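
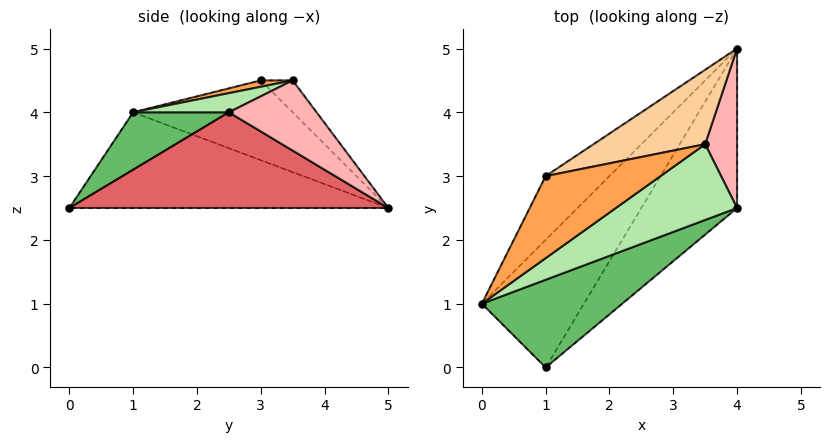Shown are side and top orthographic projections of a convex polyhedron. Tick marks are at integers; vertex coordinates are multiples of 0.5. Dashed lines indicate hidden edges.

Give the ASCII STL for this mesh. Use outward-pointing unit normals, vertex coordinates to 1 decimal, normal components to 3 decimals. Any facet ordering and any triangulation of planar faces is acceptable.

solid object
 facet normal -0.633 0.380 -0.675
  outer loop
   vertex 1.0 0.0 2.5
   vertex 0.0 1.0 4.0
   vertex 4.0 5.0 2.5
  endloop
 endfacet
 facet normal -0.685 0.480 -0.548
  outer loop
   vertex 1.0 3.0 4.5
   vertex 4.0 5.0 2.5
   vertex 0.0 1.0 4.0
  endloop
 endfacet
 facet normal 0.053 -0.267 0.962
  outer loop
   vertex 1.0 3.0 4.5
   vertex 0.0 1.0 4.0
   vertex 3.5 3.5 4.5
  endloop
 endfacet
 facet normal -0.162 0.808 0.566
  outer loop
   vertex 1.0 3.0 4.5
   vertex 3.5 3.5 4.5
   vertex 4.0 5.0 2.5
  endloop
 endfacet
 facet normal 0.266 -0.711 0.651
  outer loop
   vertex 4.0 2.5 4.0
   vertex 0.0 1.0 4.0
   vertex 1.0 0.0 2.5
  endloop
 endfacet
 facet normal 0.144 -0.384 0.912
  outer loop
   vertex 4.0 2.5 4.0
   vertex 3.5 3.5 4.5
   vertex 0.0 1.0 4.0
  endloop
 endfacet
 facet normal 0.651 -0.391 -0.651
  outer loop
   vertex 4.0 2.5 4.0
   vertex 1.0 0.0 2.5
   vertex 4.0 5.0 2.5
  endloop
 endfacet
 facet normal 0.884 0.241 0.402
  outer loop
   vertex 4.0 2.5 4.0
   vertex 4.0 5.0 2.5
   vertex 3.5 3.5 4.5
  endloop
 endfacet
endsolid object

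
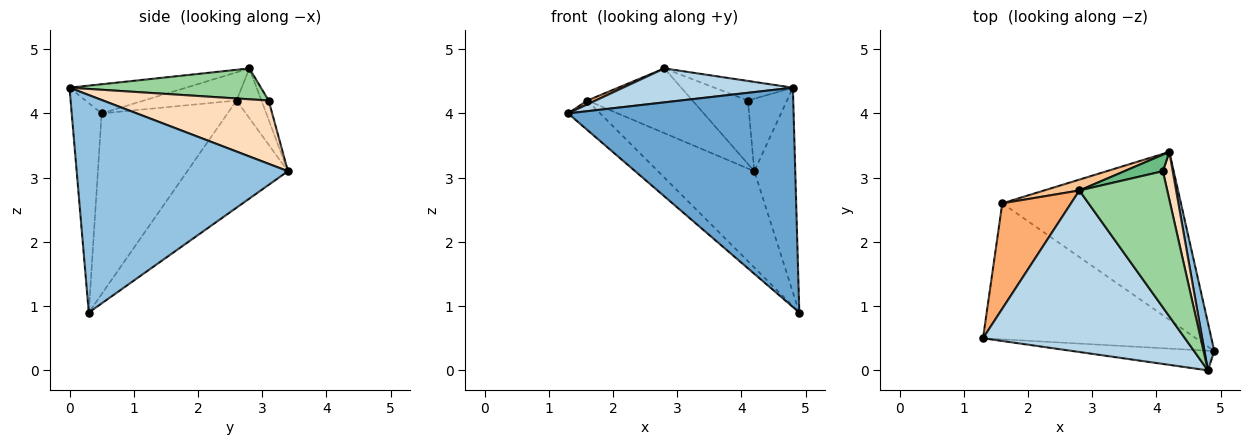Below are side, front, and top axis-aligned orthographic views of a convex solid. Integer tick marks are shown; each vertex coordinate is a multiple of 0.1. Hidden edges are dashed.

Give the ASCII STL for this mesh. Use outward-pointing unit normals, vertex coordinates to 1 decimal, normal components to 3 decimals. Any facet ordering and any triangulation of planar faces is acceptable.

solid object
 facet normal -0.131 -0.987 -0.088
  outer loop
   vertex 4.8 0.0 4.4
   vertex 1.3 0.5 4.0
   vertex 4.9 0.3 0.9
  endloop
 endfacet
 facet normal 0.981 0.190 0.044
  outer loop
   vertex 4.8 0.0 4.4
   vertex 4.9 0.3 0.9
   vertex 4.2 3.4 3.1
  endloop
 endfacet
 facet normal -0.140 -0.204 0.969
  outer loop
   vertex 2.8 2.8 4.7
   vertex 1.3 0.5 4.0
   vertex 4.8 0.0 4.4
  endloop
 endfacet
 facet normal -0.639 0.163 -0.752
  outer loop
   vertex 1.6 2.6 4.2
   vertex 4.9 0.3 0.9
   vertex 1.3 0.5 4.0
  endloop
 endfacet
 facet normal -0.461 0.442 -0.769
  outer loop
   vertex 1.6 2.6 4.2
   vertex 4.2 3.4 3.1
   vertex 4.9 0.3 0.9
  endloop
 endfacet
 facet normal -0.380 -0.034 0.925
  outer loop
   vertex 1.6 2.6 4.2
   vertex 1.3 0.5 4.0
   vertex 2.8 2.8 4.7
  endloop
 endfacet
 facet normal -0.227 0.960 0.161
  outer loop
   vertex 1.6 2.6 4.2
   vertex 2.8 2.8 4.7
   vertex 4.2 3.4 3.1
  endloop
 endfacet
 facet normal 0.962 0.227 0.149
  outer loop
   vertex 4.1 3.1 4.2
   vertex 4.8 0.0 4.4
   vertex 4.2 3.4 3.1
  endloop
 endfacet
 facet normal -0.125 0.960 0.250
  outer loop
   vertex 4.1 3.1 4.2
   vertex 4.2 3.4 3.1
   vertex 2.8 2.8 4.7
  endloop
 endfacet
 facet normal 0.329 0.134 0.935
  outer loop
   vertex 4.1 3.1 4.2
   vertex 2.8 2.8 4.7
   vertex 4.8 0.0 4.4
  endloop
 endfacet
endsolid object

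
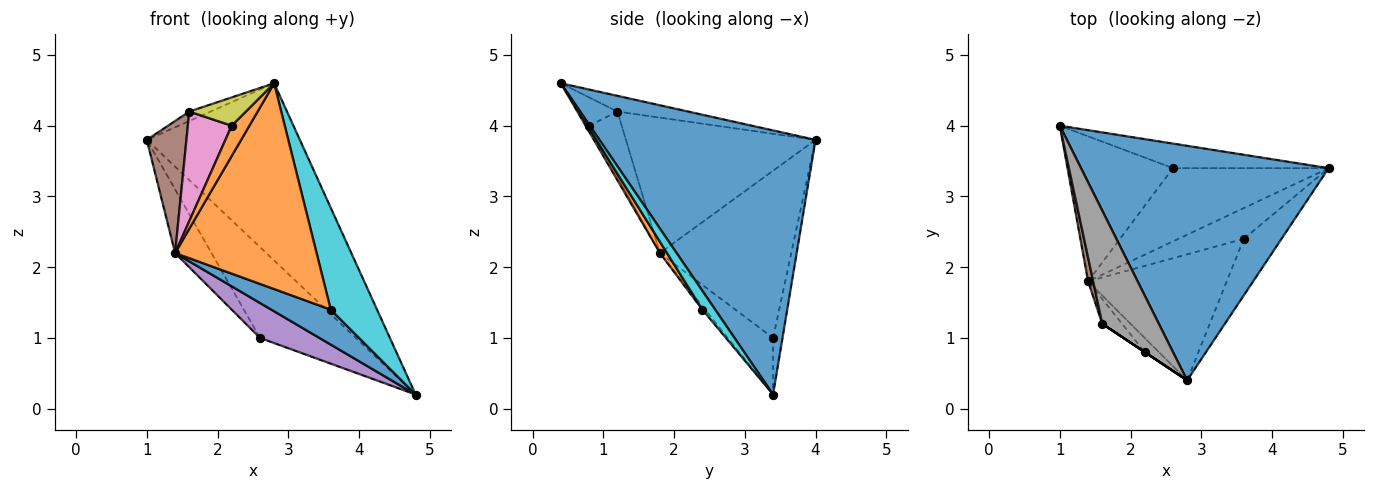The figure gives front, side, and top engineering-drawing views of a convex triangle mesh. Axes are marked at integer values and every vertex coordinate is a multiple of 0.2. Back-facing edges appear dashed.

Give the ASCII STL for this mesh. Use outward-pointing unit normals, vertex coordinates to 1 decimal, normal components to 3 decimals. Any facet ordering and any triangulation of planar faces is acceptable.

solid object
 facet normal 0.648 0.459 0.608
  outer loop
   vertex 2.8 0.4 4.6
   vertex 4.8 3.4 0.2
   vertex 1.0 4.0 3.8
  endloop
 endfacet
 facet normal -0.178 -0.892 -0.416
  outer loop
   vertex 1.4 1.8 2.2
   vertex 2.8 0.4 4.6
   vertex 2.2 0.8 4.0
  endloop
 endfacet
 facet normal -0.095 0.961 -0.260
  outer loop
   vertex 2.6 3.4 1.0
   vertex 1.0 4.0 3.8
   vertex 4.8 3.4 0.2
  endloop
 endfacet
 facet normal -0.824 0.228 -0.519
  outer loop
   vertex 2.6 3.4 1.0
   vertex 1.4 1.8 2.2
   vertex 1.0 4.0 3.8
  endloop
 endfacet
 facet normal -0.312 -0.409 -0.857
  outer loop
   vertex 2.6 3.4 1.0
   vertex 4.8 3.4 0.2
   vertex 1.4 1.8 2.2
  endloop
 endfacet
 facet normal -0.978 -0.204 0.037
  outer loop
   vertex 1.6 1.2 4.2
   vertex 1.0 4.0 3.8
   vertex 1.4 1.8 2.2
  endloop
 endfacet
 facet normal -0.586 -0.790 -0.178
  outer loop
   vertex 1.6 1.2 4.2
   vertex 1.4 1.8 2.2
   vertex 2.2 0.8 4.0
  endloop
 endfacet
 facet normal -0.267 0.080 0.960
  outer loop
   vertex 1.6 1.2 4.2
   vertex 2.8 0.4 4.6
   vertex 1.0 4.0 3.8
  endloop
 endfacet
 facet normal -0.555 -0.832 0.000
  outer loop
   vertex 1.6 1.2 4.2
   vertex 2.2 0.8 4.0
   vertex 2.8 0.4 4.6
  endloop
 endfacet
 facet normal 0.236 -0.849 -0.472
  outer loop
   vertex 3.6 2.4 1.4
   vertex 4.8 3.4 0.2
   vertex 2.8 0.4 4.6
  endloop
 endfacet
 facet normal -0.036 -0.750 -0.661
  outer loop
   vertex 3.6 2.4 1.4
   vertex 1.4 1.8 2.2
   vertex 4.8 3.4 0.2
  endloop
 endfacet
 facet normal 0.043 -0.852 -0.522
  outer loop
   vertex 3.6 2.4 1.4
   vertex 2.8 0.4 4.6
   vertex 1.4 1.8 2.2
  endloop
 endfacet
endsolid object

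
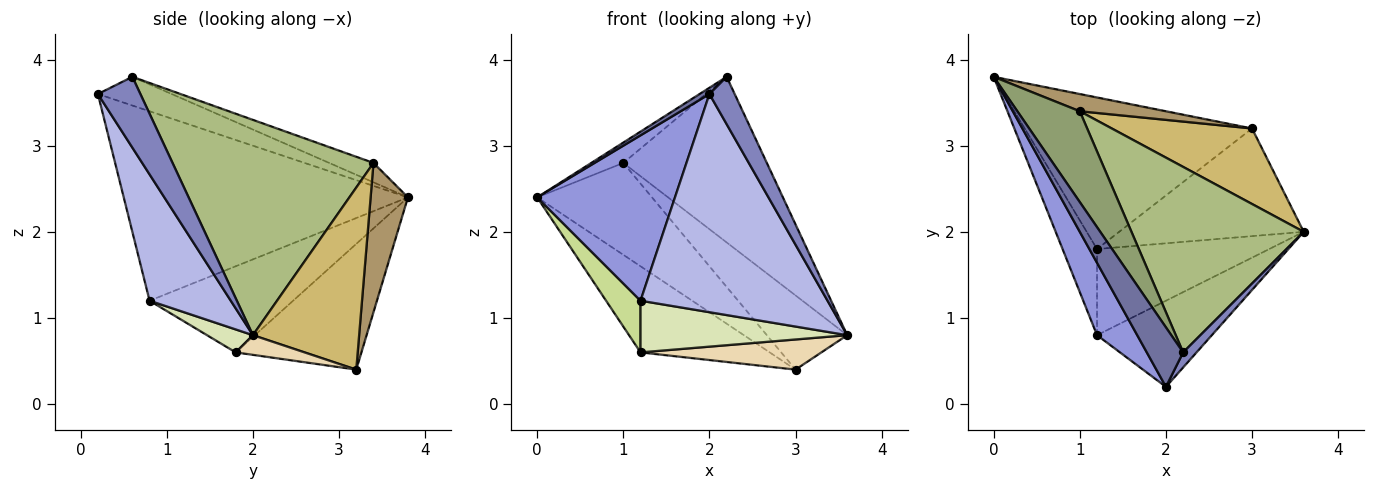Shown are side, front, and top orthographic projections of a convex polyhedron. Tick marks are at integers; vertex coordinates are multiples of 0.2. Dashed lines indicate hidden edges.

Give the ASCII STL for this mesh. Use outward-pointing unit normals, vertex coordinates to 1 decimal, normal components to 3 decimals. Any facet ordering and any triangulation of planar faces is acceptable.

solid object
 facet normal -0.618 -0.082 0.782
  outer loop
   vertex 2.2 0.6 3.8
   vertex 0.0 3.8 2.4
   vertex 2.0 0.2 3.6
  endloop
 endfacet
 facet normal 0.848 -0.504 0.161
  outer loop
   vertex 2.2 0.6 3.8
   vertex 2.0 0.2 3.6
   vertex 3.6 2.0 0.8
  endloop
 endfacet
 facet normal -0.884 -0.429 0.187
  outer loop
   vertex 1.2 0.8 1.2
   vertex 2.0 0.2 3.6
   vertex 0.0 3.8 2.4
  endloop
 endfacet
 facet normal 0.374 -0.862 -0.340
  outer loop
   vertex 1.2 0.8 1.2
   vertex 3.6 2.0 0.8
   vertex 2.0 0.2 3.6
  endloop
 endfacet
 facet normal -0.290 0.209 0.934
  outer loop
   vertex 1.0 3.4 2.8
   vertex 0.0 3.8 2.4
   vertex 2.2 0.6 3.8
  endloop
 endfacet
 facet normal 0.682 0.487 0.546
  outer loop
   vertex 1.0 3.4 2.8
   vertex 2.2 0.6 3.8
   vertex 3.6 2.0 0.8
  endloop
 endfacet
 facet normal -0.906 -0.217 -0.362
  outer loop
   vertex 1.2 1.8 0.6
   vertex 1.2 0.8 1.2
   vertex 0.0 3.8 2.4
  endloop
 endfacet
 facet normal 0.114 -0.511 -0.852
  outer loop
   vertex 1.2 1.8 0.6
   vertex 3.6 2.0 0.8
   vertex 1.2 0.8 1.2
  endloop
 endfacet
 facet normal 0.304 0.936 0.176
  outer loop
   vertex 3.0 3.2 0.4
   vertex 0.0 3.8 2.4
   vertex 1.0 3.4 2.8
  endloop
 endfacet
 facet normal 0.679 0.514 0.523
  outer loop
   vertex 3.0 3.2 0.4
   vertex 1.0 3.4 2.8
   vertex 3.6 2.0 0.8
  endloop
 endfacet
 facet normal -0.433 0.445 -0.784
  outer loop
   vertex 3.0 3.2 0.4
   vertex 1.2 1.8 0.6
   vertex 0.0 3.8 2.4
  endloop
 endfacet
 facet normal 0.102 -0.268 -0.958
  outer loop
   vertex 3.0 3.2 0.4
   vertex 3.6 2.0 0.8
   vertex 1.2 1.8 0.6
  endloop
 endfacet
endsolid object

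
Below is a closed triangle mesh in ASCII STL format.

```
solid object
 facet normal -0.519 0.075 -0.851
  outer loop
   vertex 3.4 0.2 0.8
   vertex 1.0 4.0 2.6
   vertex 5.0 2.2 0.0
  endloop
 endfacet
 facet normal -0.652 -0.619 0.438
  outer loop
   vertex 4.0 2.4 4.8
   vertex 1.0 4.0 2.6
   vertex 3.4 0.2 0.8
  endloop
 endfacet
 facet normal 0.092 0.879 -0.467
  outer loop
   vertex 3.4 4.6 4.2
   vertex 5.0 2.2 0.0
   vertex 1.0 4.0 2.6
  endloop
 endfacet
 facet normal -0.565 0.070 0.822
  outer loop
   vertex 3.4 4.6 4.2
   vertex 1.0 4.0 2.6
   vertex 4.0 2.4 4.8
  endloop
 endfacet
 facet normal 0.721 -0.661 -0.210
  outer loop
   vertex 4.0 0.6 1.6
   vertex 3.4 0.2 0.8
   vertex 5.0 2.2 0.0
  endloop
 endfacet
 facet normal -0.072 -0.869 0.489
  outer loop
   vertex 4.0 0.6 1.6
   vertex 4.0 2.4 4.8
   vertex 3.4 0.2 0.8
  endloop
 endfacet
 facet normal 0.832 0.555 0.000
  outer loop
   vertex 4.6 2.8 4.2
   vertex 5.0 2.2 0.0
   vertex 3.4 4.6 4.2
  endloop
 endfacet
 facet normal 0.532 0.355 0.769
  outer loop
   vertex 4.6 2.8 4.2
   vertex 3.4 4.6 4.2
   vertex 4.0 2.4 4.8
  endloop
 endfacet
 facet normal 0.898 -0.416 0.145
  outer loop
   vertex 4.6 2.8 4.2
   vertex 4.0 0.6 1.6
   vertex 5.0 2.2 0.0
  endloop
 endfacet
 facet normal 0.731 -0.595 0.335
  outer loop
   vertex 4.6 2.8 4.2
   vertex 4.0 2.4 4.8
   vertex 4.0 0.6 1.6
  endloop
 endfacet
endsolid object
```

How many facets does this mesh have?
10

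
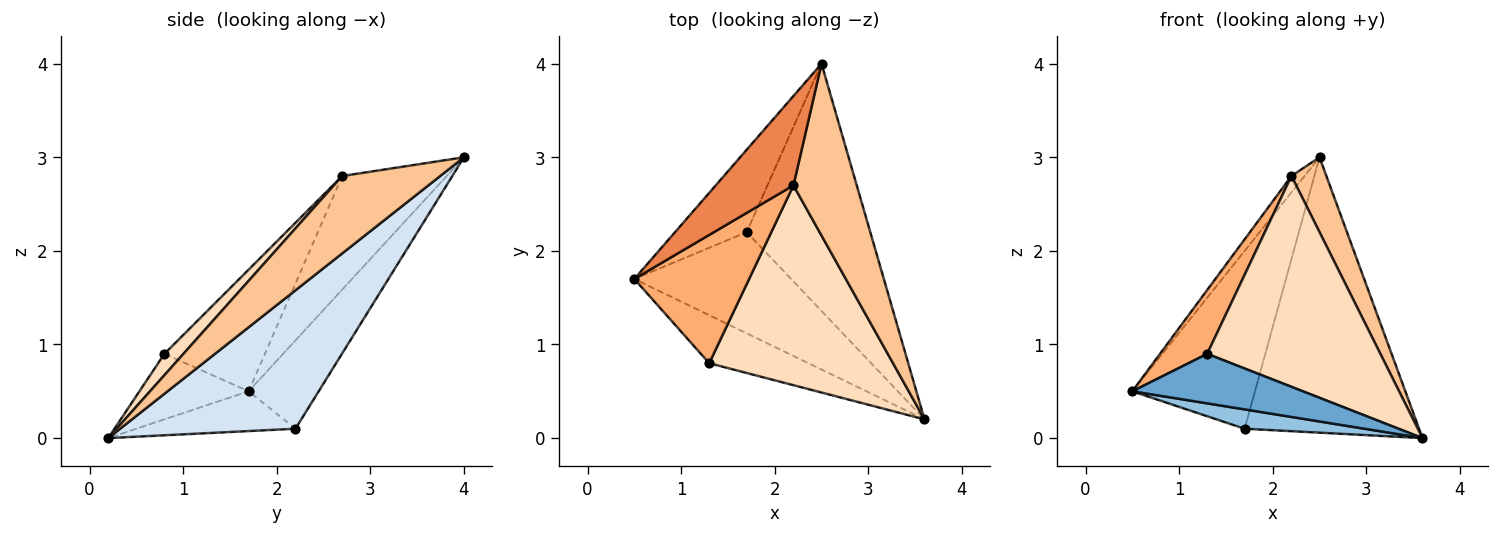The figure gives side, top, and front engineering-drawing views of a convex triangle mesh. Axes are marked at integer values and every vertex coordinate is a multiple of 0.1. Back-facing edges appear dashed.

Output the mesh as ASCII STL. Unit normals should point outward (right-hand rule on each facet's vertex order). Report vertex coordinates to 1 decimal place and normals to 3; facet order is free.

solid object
 facet normal -0.418 -0.652 -0.632
  outer loop
   vertex 1.3 0.8 0.9
   vertex 0.5 1.7 0.5
   vertex 3.6 0.2 0.0
  endloop
 endfacet
 facet normal -0.242 -0.182 -0.953
  outer loop
   vertex 1.7 2.2 0.1
   vertex 3.6 0.2 0.0
   vertex 0.5 1.7 0.5
  endloop
 endfacet
 facet normal -0.460 0.806 -0.373
  outer loop
   vertex 1.7 2.2 0.1
   vertex 0.5 1.7 0.5
   vertex 2.5 4.0 3.0
  endloop
 endfacet
 facet normal 0.599 0.596 -0.535
  outer loop
   vertex 1.7 2.2 0.1
   vertex 2.5 4.0 3.0
   vertex 3.6 0.2 0.0
  endloop
 endfacet
 facet normal -0.821 0.103 0.562
  outer loop
   vertex 2.2 2.7 2.8
   vertex 2.5 4.0 3.0
   vertex 0.5 1.7 0.5
  endloop
 endfacet
 facet normal -0.688 -0.323 0.649
  outer loop
   vertex 2.2 2.7 2.8
   vertex 0.5 1.7 0.5
   vertex 1.3 0.8 0.9
  endloop
 endfacet
 facet normal 0.746 -0.266 0.611
  outer loop
   vertex 2.2 2.7 2.8
   vertex 3.6 0.2 0.0
   vertex 2.5 4.0 3.0
  endloop
 endfacet
 facet normal 0.080 -0.723 0.686
  outer loop
   vertex 2.2 2.7 2.8
   vertex 1.3 0.8 0.9
   vertex 3.6 0.2 0.0
  endloop
 endfacet
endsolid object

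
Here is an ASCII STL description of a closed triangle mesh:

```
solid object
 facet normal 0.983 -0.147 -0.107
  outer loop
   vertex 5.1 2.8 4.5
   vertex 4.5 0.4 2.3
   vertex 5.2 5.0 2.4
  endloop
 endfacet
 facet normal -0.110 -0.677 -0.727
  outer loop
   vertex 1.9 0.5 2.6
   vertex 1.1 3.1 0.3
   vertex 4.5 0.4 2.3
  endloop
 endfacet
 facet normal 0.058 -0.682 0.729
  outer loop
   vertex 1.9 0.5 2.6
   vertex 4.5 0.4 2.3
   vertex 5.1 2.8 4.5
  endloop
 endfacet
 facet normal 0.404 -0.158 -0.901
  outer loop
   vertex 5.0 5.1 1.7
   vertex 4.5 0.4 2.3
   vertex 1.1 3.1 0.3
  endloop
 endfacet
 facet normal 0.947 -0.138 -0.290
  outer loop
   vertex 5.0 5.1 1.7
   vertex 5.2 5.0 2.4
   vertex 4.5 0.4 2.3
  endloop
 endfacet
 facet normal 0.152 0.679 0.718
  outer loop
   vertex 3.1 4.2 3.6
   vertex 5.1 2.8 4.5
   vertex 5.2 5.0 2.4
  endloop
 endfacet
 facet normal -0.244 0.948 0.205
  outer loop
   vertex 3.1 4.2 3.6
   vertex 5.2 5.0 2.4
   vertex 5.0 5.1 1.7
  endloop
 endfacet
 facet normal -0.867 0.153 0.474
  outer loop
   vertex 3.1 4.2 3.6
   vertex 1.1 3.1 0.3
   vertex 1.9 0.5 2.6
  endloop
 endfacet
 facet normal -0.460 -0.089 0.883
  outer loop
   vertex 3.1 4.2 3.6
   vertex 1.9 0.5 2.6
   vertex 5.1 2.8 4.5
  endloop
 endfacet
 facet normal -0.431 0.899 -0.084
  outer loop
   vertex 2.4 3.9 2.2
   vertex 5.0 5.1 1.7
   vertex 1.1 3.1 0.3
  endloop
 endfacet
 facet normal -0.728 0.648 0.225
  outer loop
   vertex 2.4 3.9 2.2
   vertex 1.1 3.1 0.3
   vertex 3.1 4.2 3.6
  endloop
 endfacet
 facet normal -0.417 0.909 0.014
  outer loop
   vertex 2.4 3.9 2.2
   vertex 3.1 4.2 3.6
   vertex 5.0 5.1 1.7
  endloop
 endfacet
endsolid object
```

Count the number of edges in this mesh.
18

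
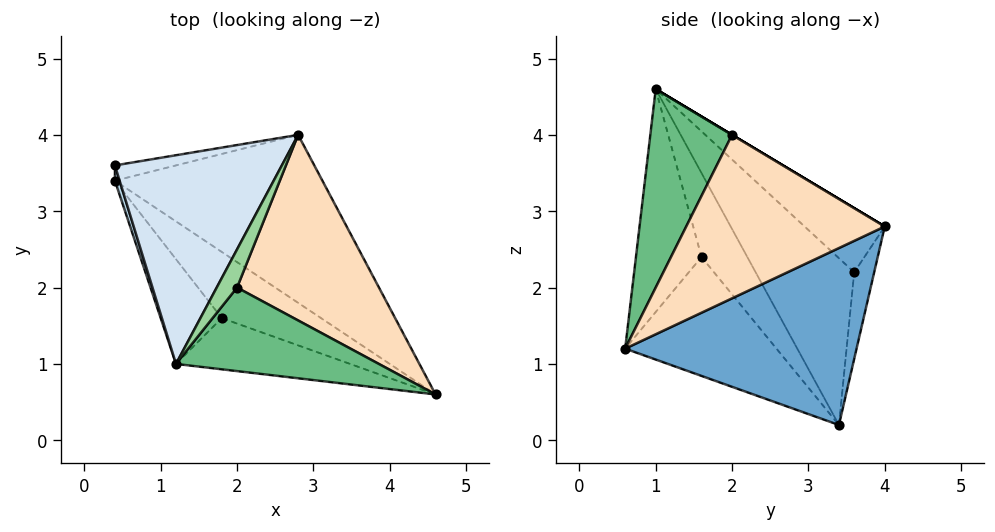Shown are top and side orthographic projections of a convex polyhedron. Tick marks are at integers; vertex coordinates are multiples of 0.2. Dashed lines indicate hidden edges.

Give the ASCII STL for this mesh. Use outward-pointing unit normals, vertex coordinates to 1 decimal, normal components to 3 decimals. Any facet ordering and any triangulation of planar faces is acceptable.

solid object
 facet normal 0.531 0.574 -0.623
  outer loop
   vertex 2.8 4.0 2.8
   vertex 4.6 0.6 1.2
   vertex 0.4 3.4 0.2
  endloop
 endfacet
 facet normal -0.140 0.985 -0.099
  outer loop
   vertex 0.4 3.6 2.2
   vertex 2.8 4.0 2.8
   vertex 0.4 3.4 0.2
  endloop
 endfacet
 facet normal -0.962 -0.271 0.027
  outer loop
   vertex 0.4 3.6 2.2
   vertex 0.4 3.4 0.2
   vertex 1.2 1.0 4.6
  endloop
 endfacet
 facet normal -0.287 0.601 0.746
  outer loop
   vertex 0.4 3.6 2.2
   vertex 1.2 1.0 4.6
   vertex 2.8 4.0 2.8
  endloop
 endfacet
 facet normal -0.450 -0.810 -0.376
  outer loop
   vertex 1.8 1.6 2.4
   vertex 0.4 3.4 0.2
   vertex 4.6 0.6 1.2
  endloop
 endfacet
 facet normal -0.482 -0.803 -0.350
  outer loop
   vertex 1.8 1.6 2.4
   vertex 1.2 1.0 4.6
   vertex 0.4 3.4 0.2
  endloop
 endfacet
 facet normal -0.444 -0.827 -0.346
  outer loop
   vertex 1.8 1.6 2.4
   vertex 4.6 0.6 1.2
   vertex 1.2 1.0 4.6
  endloop
 endfacet
 facet normal 0.752 0.091 0.653
  outer loop
   vertex 2.0 2.0 4.0
   vertex 4.6 0.6 1.2
   vertex 2.8 4.0 2.8
  endloop
 endfacet
 facet normal 0.693 -0.130 0.709
  outer loop
   vertex 2.0 2.0 4.0
   vertex 1.2 1.0 4.6
   vertex 4.6 0.6 1.2
  endloop
 endfacet
 facet normal 0.000 0.514 0.857
  outer loop
   vertex 2.0 2.0 4.0
   vertex 2.8 4.0 2.8
   vertex 1.2 1.0 4.6
  endloop
 endfacet
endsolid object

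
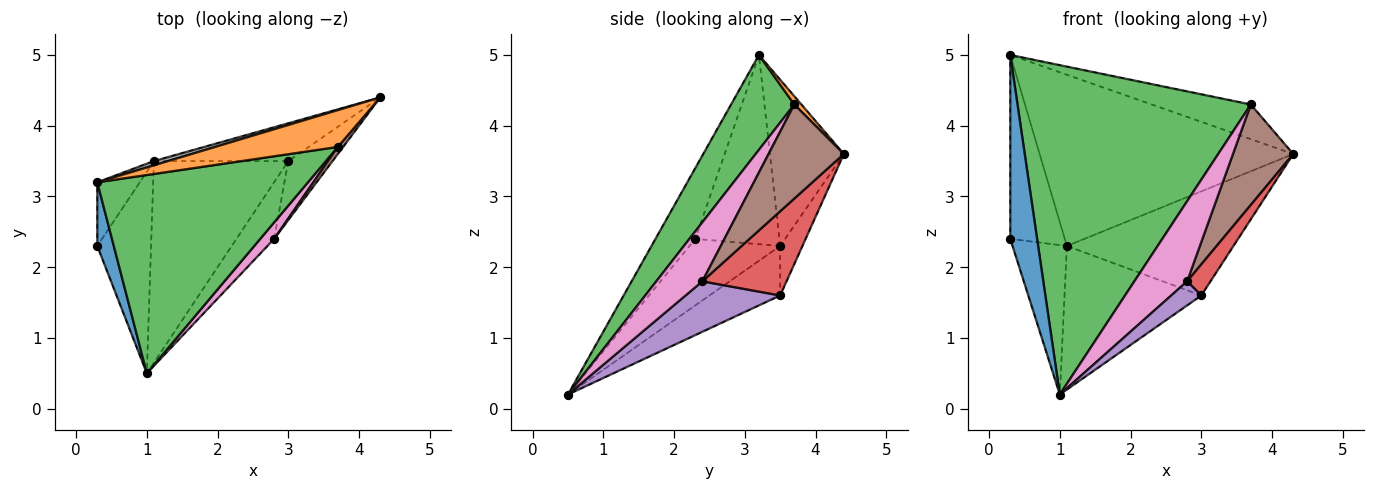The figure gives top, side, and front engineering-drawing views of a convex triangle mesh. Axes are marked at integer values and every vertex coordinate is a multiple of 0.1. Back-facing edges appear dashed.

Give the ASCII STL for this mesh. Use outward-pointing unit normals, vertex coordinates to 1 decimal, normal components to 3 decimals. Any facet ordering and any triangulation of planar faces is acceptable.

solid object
 facet normal -0.814 -0.549 0.190
  outer loop
   vertex 0.3 3.2 5.0
   vertex 0.3 2.3 2.4
   vertex 1.0 0.5 0.2
  endloop
 endfacet
 facet normal 0.049 0.685 0.727
  outer loop
   vertex 3.7 3.7 4.3
   vertex 4.3 4.4 3.6
   vertex 0.3 3.2 5.0
  endloop
 endfacet
 facet normal 0.226 -0.835 0.502
  outer loop
   vertex 3.7 3.7 4.3
   vertex 0.3 3.2 5.0
   vertex 1.0 0.5 0.2
  endloop
 endfacet
 facet normal 0.860 -0.238 -0.452
  outer loop
   vertex 2.8 2.4 1.8
   vertex 3.0 3.5 1.6
   vertex 4.3 4.4 3.6
  endloop
 endfacet
 facet normal 0.776 -0.247 -0.580
  outer loop
   vertex 2.8 2.4 1.8
   vertex 1.0 0.5 0.2
   vertex 3.0 3.5 1.6
  endloop
 endfacet
 facet normal 0.780 -0.624 0.044
  outer loop
   vertex 2.8 2.4 1.8
   vertex 4.3 4.4 3.6
   vertex 3.7 3.7 4.3
  endloop
 endfacet
 facet normal 0.650 -0.745 0.153
  outer loop
   vertex 2.8 2.4 1.8
   vertex 3.7 3.7 4.3
   vertex 1.0 0.5 0.2
  endloop
 endfacet
 facet normal -0.280 0.960 0.024
  outer loop
   vertex 1.1 3.5 2.3
   vertex 0.3 3.2 5.0
   vertex 4.3 4.4 3.6
  endloop
 endfacet
 facet normal -0.125 0.933 -0.339
  outer loop
   vertex 1.1 3.5 2.3
   vertex 4.3 4.4 3.6
   vertex 3.0 3.5 1.6
  endloop
 endfacet
 facet normal -0.825 0.534 -0.185
  outer loop
   vertex 1.1 3.5 2.3
   vertex 0.3 2.3 2.4
   vertex 0.3 3.2 5.0
  endloop
 endfacet
 facet normal -0.705 0.422 -0.570
  outer loop
   vertex 1.1 3.5 2.3
   vertex 1.0 0.5 0.2
   vertex 0.3 2.3 2.4
  endloop
 endfacet
 facet normal -0.287 0.556 -0.780
  outer loop
   vertex 1.1 3.5 2.3
   vertex 3.0 3.5 1.6
   vertex 1.0 0.5 0.2
  endloop
 endfacet
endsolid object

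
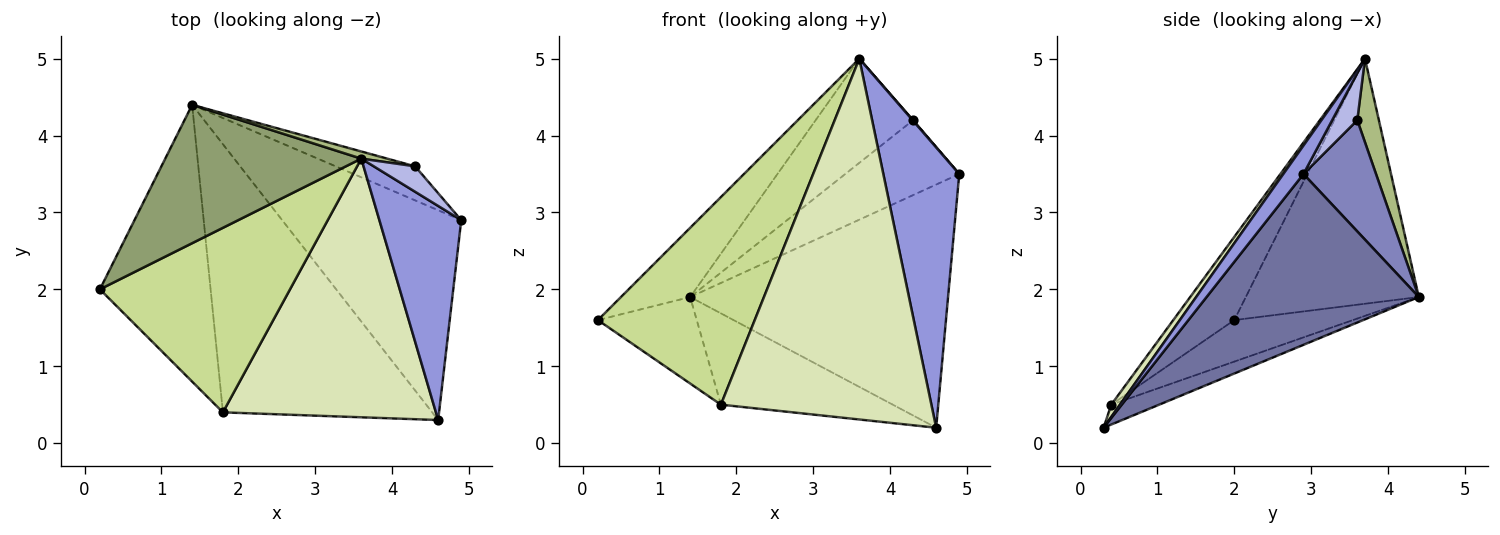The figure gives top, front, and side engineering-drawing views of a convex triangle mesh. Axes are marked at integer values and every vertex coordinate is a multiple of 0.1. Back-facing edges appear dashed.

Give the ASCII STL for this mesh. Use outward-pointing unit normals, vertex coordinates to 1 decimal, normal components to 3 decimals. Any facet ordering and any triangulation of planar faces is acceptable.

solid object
 facet normal 0.529 0.643 -0.554
  outer loop
   vertex 1.4 4.4 1.9
   vertex 4.9 2.9 3.5
   vertex 4.6 0.3 0.2
  endloop
 endfacet
 facet normal 0.501 0.788 -0.358
  outer loop
   vertex 4.3 3.6 4.2
   vertex 4.9 2.9 3.5
   vertex 1.4 4.4 1.9
  endloop
 endfacet
 facet normal 0.207 -0.778 0.594
  outer loop
   vertex 3.6 3.7 5.0
   vertex 4.6 0.3 0.2
   vertex 4.9 2.9 3.5
  endloop
 endfacet
 facet normal 0.752 -0.015 0.660
  outer loop
   vertex 3.6 3.7 5.0
   vertex 4.9 2.9 3.5
   vertex 4.3 3.6 4.2
  endloop
 endfacet
 facet normal -0.745 0.298 0.596
  outer loop
   vertex 3.6 3.7 5.0
   vertex 1.4 4.4 1.9
   vertex 0.2 2.0 1.6
  endloop
 endfacet
 facet normal 0.216 0.974 0.067
  outer loop
   vertex 3.6 3.7 5.0
   vertex 4.3 3.6 4.2
   vertex 1.4 4.4 1.9
  endloop
 endfacet
 facet normal -0.279 -0.718 0.638
  outer loop
   vertex 1.8 0.4 0.5
   vertex 3.6 3.7 5.0
   vertex 0.2 2.0 1.6
  endloop
 endfacet
 facet normal 0.033 -0.812 0.582
  outer loop
   vertex 1.8 0.4 0.5
   vertex 4.6 0.3 0.2
   vertex 3.6 3.7 5.0
  endloop
 endfacet
 facet normal -0.337 0.281 -0.899
  outer loop
   vertex 1.8 0.4 0.5
   vertex 0.2 2.0 1.6
   vertex 1.4 4.4 1.9
  endloop
 endfacet
 facet normal -0.090 0.321 -0.943
  outer loop
   vertex 1.8 0.4 0.5
   vertex 1.4 4.4 1.9
   vertex 4.6 0.3 0.2
  endloop
 endfacet
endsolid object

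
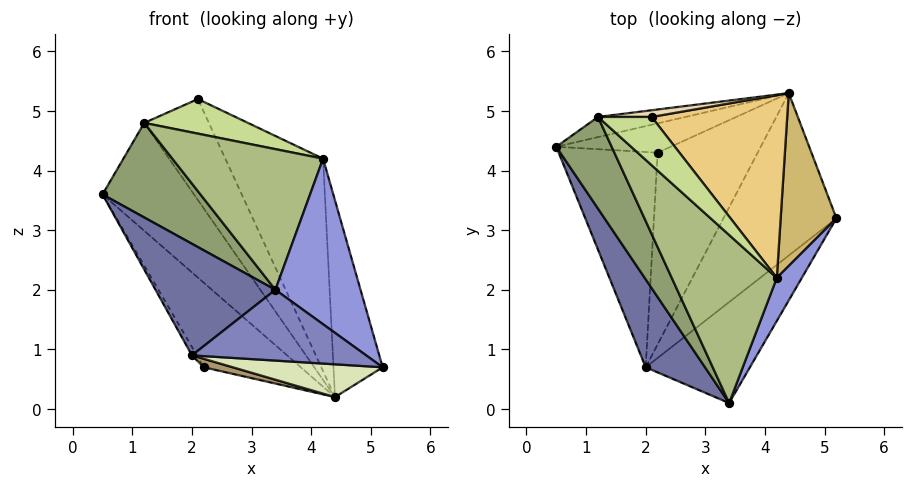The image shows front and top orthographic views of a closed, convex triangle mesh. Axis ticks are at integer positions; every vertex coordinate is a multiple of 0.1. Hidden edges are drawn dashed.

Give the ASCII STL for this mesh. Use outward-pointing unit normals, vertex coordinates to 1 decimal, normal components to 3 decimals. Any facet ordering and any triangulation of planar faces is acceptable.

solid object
 facet normal -0.635 -0.606 0.478
  outer loop
   vertex 2.0 0.7 0.9
   vertex 3.4 0.1 2.0
   vertex 0.5 4.4 3.6
  endloop
 endfacet
 facet normal 0.369 -0.534 -0.761
  outer loop
   vertex 2.0 0.7 0.9
   vertex 5.2 3.2 0.7
   vertex 3.4 0.1 2.0
  endloop
 endfacet
 facet normal 0.880 -0.460 0.120
  outer loop
   vertex 4.2 2.2 4.2
   vertex 3.4 0.1 2.0
   vertex 5.2 3.2 0.7
  endloop
 endfacet
 facet normal -0.862 0.020 -0.506
  outer loop
   vertex 2.2 4.3 0.7
   vertex 2.0 0.7 0.9
   vertex 0.5 4.4 3.6
  endloop
 endfacet
 facet normal -0.563 -0.594 0.575
  outer loop
   vertex 1.2 4.9 4.8
   vertex 0.5 4.4 3.6
   vertex 3.4 0.1 2.0
  endloop
 endfacet
 facet normal -0.391 -0.591 0.706
  outer loop
   vertex 1.2 4.9 4.8
   vertex 3.4 0.1 2.0
   vertex 4.2 2.2 4.2
  endloop
 endfacet
 facet normal -0.340 -0.548 0.765
  outer loop
   vertex 1.2 4.9 4.8
   vertex 4.2 2.2 4.2
   vertex 2.1 4.9 5.2
  endloop
 endfacet
 facet normal 0.093 -0.197 -0.976
  outer loop
   vertex 4.4 5.3 0.2
   vertex 5.2 3.2 0.7
   vertex 2.0 0.7 0.9
  endloop
 endfacet
 facet normal -0.203 -0.043 -0.978
  outer loop
   vertex 4.4 5.3 0.2
   vertex 2.0 0.7 0.9
   vertex 2.2 4.3 0.7
  endloop
 endfacet
 facet normal 0.842 0.406 0.356
  outer loop
   vertex 4.4 5.3 0.2
   vertex 4.2 2.2 4.2
   vertex 5.2 3.2 0.7
  endloop
 endfacet
 facet normal 0.789 0.466 0.400
  outer loop
   vertex 4.4 5.3 0.2
   vertex 2.1 4.9 5.2
   vertex 4.2 2.2 4.2
  endloop
 endfacet
 facet normal -0.029 0.997 0.066
  outer loop
   vertex 4.4 5.3 0.2
   vertex 1.2 4.9 4.8
   vertex 2.1 4.9 5.2
  endloop
 endfacet
 facet normal -0.450 0.844 -0.293
  outer loop
   vertex 4.4 5.3 0.2
   vertex 2.2 4.3 0.7
   vertex 0.5 4.4 3.6
  endloop
 endfacet
 facet normal -0.361 0.917 -0.171
  outer loop
   vertex 4.4 5.3 0.2
   vertex 0.5 4.4 3.6
   vertex 1.2 4.9 4.8
  endloop
 endfacet
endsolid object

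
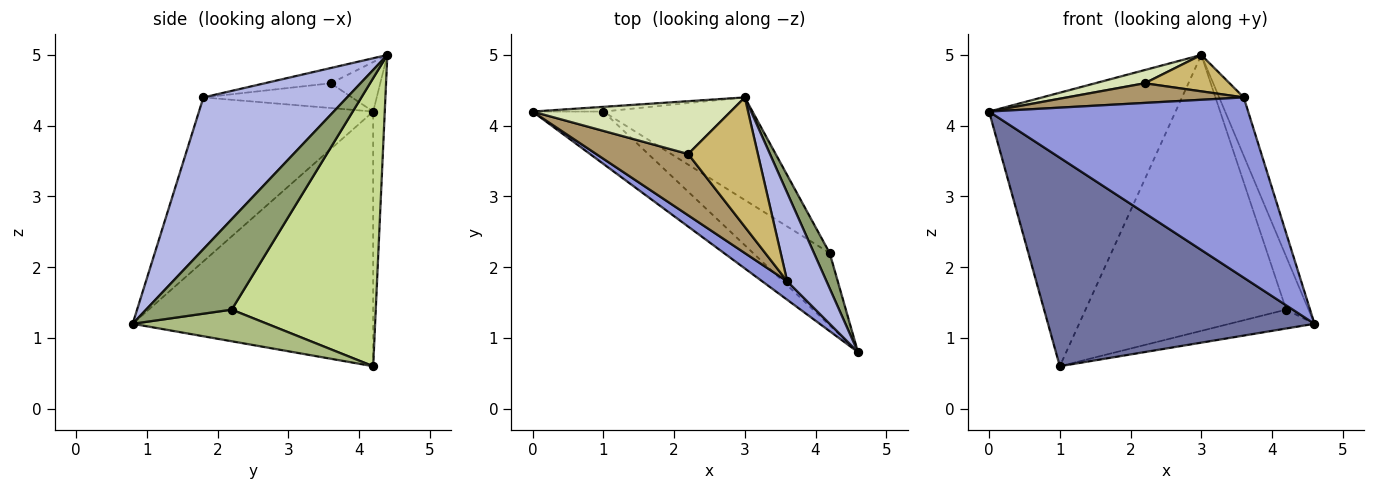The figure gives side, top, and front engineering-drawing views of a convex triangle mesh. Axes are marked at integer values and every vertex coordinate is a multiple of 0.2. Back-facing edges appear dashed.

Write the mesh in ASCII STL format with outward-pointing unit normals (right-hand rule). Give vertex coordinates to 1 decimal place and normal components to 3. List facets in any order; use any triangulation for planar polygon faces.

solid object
 facet normal -0.659 -0.730 -0.183
  outer loop
   vertex 1.0 4.2 0.6
   vertex 4.6 0.8 1.2
   vertex 0.0 4.2 4.2
  endloop
 endfacet
 facet normal -0.062 0.998 -0.017
  outer loop
   vertex 1.0 4.2 0.6
   vertex 0.0 4.2 4.2
   vertex 3.0 4.4 5.0
  endloop
 endfacet
 facet normal -0.556 -0.827 0.085
  outer loop
   vertex 3.6 1.8 4.4
   vertex 0.0 4.2 4.2
   vertex 4.6 0.8 1.2
  endloop
 endfacet
 facet normal 0.955 0.163 0.247
  outer loop
   vertex 3.6 1.8 4.4
   vertex 4.6 0.8 1.2
   vertex 3.0 4.4 5.0
  endloop
 endfacet
 facet normal 0.954 0.249 0.166
  outer loop
   vertex 4.2 2.2 1.4
   vertex 3.0 4.4 5.0
   vertex 4.6 0.8 1.2
  endloop
 endfacet
 facet normal 0.371 0.234 -0.899
  outer loop
   vertex 4.2 2.2 1.4
   vertex 4.6 0.8 1.2
   vertex 1.0 4.2 0.6
  endloop
 endfacet
 facet normal 0.558 0.778 -0.289
  outer loop
   vertex 4.2 2.2 1.4
   vertex 1.0 4.2 0.6
   vertex 3.0 4.4 5.0
  endloop
 endfacet
 facet normal -0.236 -0.236 0.943
  outer loop
   vertex 2.2 3.6 4.6
   vertex 3.0 4.4 5.0
   vertex 0.0 4.2 4.2
  endloop
 endfacet
 facet normal -0.248 -0.296 0.922
  outer loop
   vertex 2.2 3.6 4.6
   vertex 0.0 4.2 4.2
   vertex 3.6 1.8 4.4
  endloop
 endfacet
 facet normal -0.206 -0.265 0.942
  outer loop
   vertex 2.2 3.6 4.6
   vertex 3.6 1.8 4.4
   vertex 3.0 4.4 5.0
  endloop
 endfacet
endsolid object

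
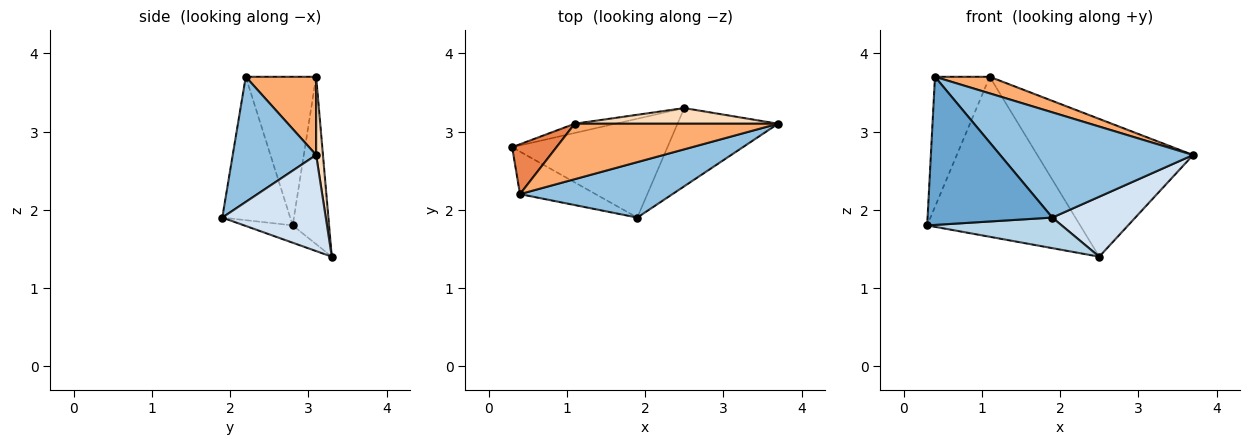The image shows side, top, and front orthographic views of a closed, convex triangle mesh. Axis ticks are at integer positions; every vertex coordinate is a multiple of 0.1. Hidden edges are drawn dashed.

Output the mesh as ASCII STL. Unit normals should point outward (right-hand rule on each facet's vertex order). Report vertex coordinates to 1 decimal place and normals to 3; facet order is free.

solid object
 facet normal -0.464 -0.852 -0.245
  outer loop
   vertex 0.4 2.2 3.7
   vertex 0.3 2.8 1.8
   vertex 1.9 1.9 1.9
  endloop
 endfacet
 facet normal 0.357 -0.826 0.435
  outer loop
   vertex 0.4 2.2 3.7
   vertex 1.9 1.9 1.9
   vertex 3.7 3.1 2.7
  endloop
 endfacet
 facet normal -0.106 -0.294 -0.950
  outer loop
   vertex 2.5 3.3 1.4
   vertex 1.9 1.9 1.9
   vertex 0.3 2.8 1.8
  endloop
 endfacet
 facet normal 0.604 -0.485 -0.632
  outer loop
   vertex 2.5 3.3 1.4
   vertex 3.7 3.1 2.7
   vertex 1.9 1.9 1.9
  endloop
 endfacet
 facet normal -0.768 0.598 0.229
  outer loop
   vertex 1.1 3.1 3.7
   vertex 0.3 2.8 1.8
   vertex 0.4 2.2 3.7
  endloop
 endfacet
 facet normal 0.346 -0.269 0.899
  outer loop
   vertex 1.1 3.1 3.7
   vertex 0.4 2.2 3.7
   vertex 3.7 3.1 2.7
  endloop
 endfacet
 facet normal -0.231 0.971 -0.056
  outer loop
   vertex 1.1 3.1 3.7
   vertex 2.5 3.3 1.4
   vertex 0.3 2.8 1.8
  endloop
 endfacet
 facet normal 0.043 0.993 0.113
  outer loop
   vertex 1.1 3.1 3.7
   vertex 3.7 3.1 2.7
   vertex 2.5 3.3 1.4
  endloop
 endfacet
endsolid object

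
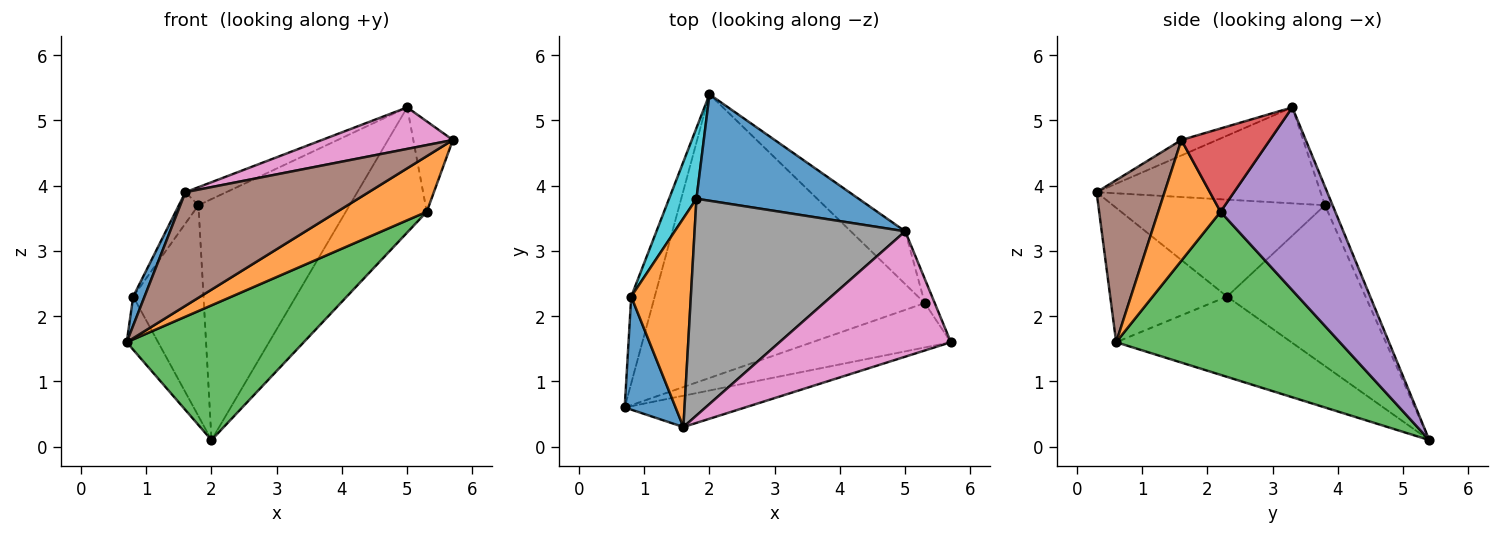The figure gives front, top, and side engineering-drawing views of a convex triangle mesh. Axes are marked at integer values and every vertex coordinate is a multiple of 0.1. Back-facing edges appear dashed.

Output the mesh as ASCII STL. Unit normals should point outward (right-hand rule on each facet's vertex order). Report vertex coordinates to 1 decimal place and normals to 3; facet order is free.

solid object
 facet normal -0.046 0.914 0.404
  outer loop
   vertex 1.8 3.8 3.7
   vertex 5.0 3.3 5.2
   vertex 2.0 5.4 0.1
  endloop
 endfacet
 facet normal 0.477 -0.687 -0.548
  outer loop
   vertex 5.3 2.2 3.6
   vertex 5.7 1.6 4.7
   vertex 0.7 0.6 1.6
  endloop
 endfacet
 facet normal 0.476 -0.377 -0.794
  outer loop
   vertex 5.3 2.2 3.6
   vertex 0.7 0.6 1.6
   vertex 2.0 5.4 0.1
  endloop
 endfacet
 facet normal 0.908 0.406 -0.109
  outer loop
   vertex 5.3 2.2 3.6
   vertex 5.0 3.3 5.2
   vertex 5.7 1.6 4.7
  endloop
 endfacet
 facet normal 0.794 0.560 -0.236
  outer loop
   vertex 5.3 2.2 3.6
   vertex 2.0 5.4 0.1
   vertex 5.0 3.3 5.2
  endloop
 endfacet
 facet normal 0.337 -0.908 -0.250
  outer loop
   vertex 1.6 0.3 3.9
   vertex 0.7 0.6 1.6
   vertex 5.7 1.6 4.7
  endloop
 endfacet
 facet normal -0.085 -0.313 0.946
  outer loop
   vertex 1.6 0.3 3.9
   vertex 5.7 1.6 4.7
   vertex 5.0 3.3 5.2
  endloop
 endfacet
 facet normal -0.414 0.075 0.907
  outer loop
   vertex 1.6 0.3 3.9
   vertex 5.0 3.3 5.2
   vertex 1.8 3.8 3.7
  endloop
 endfacet
 facet normal -0.946 0.170 -0.277
  outer loop
   vertex 0.8 2.3 2.3
   vertex 2.0 5.4 0.1
   vertex 0.7 0.6 1.6
  endloop
 endfacet
 facet normal -0.882 0.448 0.150
  outer loop
   vertex 0.8 2.3 2.3
   vertex 1.8 3.8 3.7
   vertex 2.0 5.4 0.1
  endloop
 endfacet
 facet normal -0.931 -0.090 0.353
  outer loop
   vertex 0.8 2.3 2.3
   vertex 0.7 0.6 1.6
   vertex 1.6 0.3 3.9
  endloop
 endfacet
 facet normal -0.849 0.078 0.522
  outer loop
   vertex 0.8 2.3 2.3
   vertex 1.6 0.3 3.9
   vertex 1.8 3.8 3.7
  endloop
 endfacet
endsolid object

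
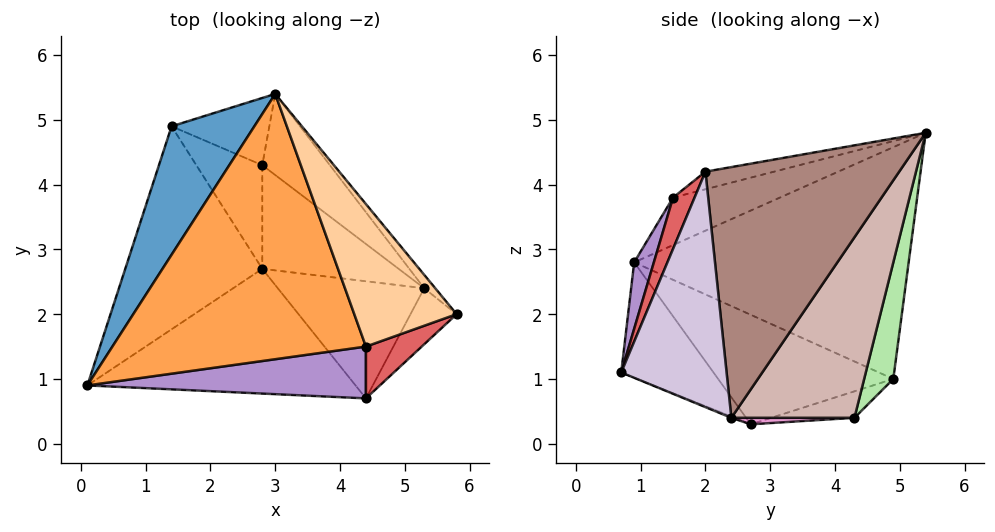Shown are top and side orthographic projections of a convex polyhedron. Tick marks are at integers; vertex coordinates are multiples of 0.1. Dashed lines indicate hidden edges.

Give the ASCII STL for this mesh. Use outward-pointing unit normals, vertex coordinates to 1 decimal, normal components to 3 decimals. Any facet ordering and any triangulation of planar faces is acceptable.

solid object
 facet normal -0.856 0.416 0.306
  outer loop
   vertex 1.4 4.9 1.0
   vertex 0.1 0.9 2.8
   vertex 3.0 5.4 4.8
  endloop
 endfacet
 facet normal -0.617 -0.147 -0.773
  outer loop
   vertex 1.4 4.9 1.0
   vertex 2.8 2.7 0.3
   vertex 0.1 0.9 2.8
  endloop
 endfacet
 facet normal -0.176 -0.303 0.937
  outer loop
   vertex 4.4 1.5 3.8
   vertex 3.0 5.4 4.8
   vertex 0.1 0.9 2.8
  endloop
 endfacet
 facet normal -0.162 -0.299 0.940
  outer loop
   vertex 4.4 1.5 3.8
   vertex 5.8 2.0 4.2
   vertex 3.0 5.4 4.8
  endloop
 endfacet
 facet normal -0.372 0.058 -0.926
  outer loop
   vertex 2.8 4.3 0.4
   vertex 2.8 2.7 0.3
   vertex 1.4 4.9 1.0
  endloop
 endfacet
 facet normal 0.292 0.925 -0.244
  outer loop
   vertex 2.8 4.3 0.4
   vertex 1.4 4.9 1.0
   vertex 3.0 5.4 4.8
  endloop
 endfacet
 facet normal 0.253 -0.928 0.275
  outer loop
   vertex 4.4 0.7 1.1
   vertex 5.8 2.0 4.2
   vertex 4.4 1.5 3.8
  endloop
 endfacet
 facet normal -0.326 -0.564 -0.758
  outer loop
   vertex 4.4 0.7 1.1
   vertex 0.1 0.9 2.8
   vertex 2.8 2.7 0.3
  endloop
 endfacet
 facet normal 0.068 -0.957 0.283
  outer loop
   vertex 4.4 0.7 1.1
   vertex 4.4 1.5 3.8
   vertex 0.1 0.9 2.8
  endloop
 endfacet
 facet normal 0.842 -0.514 -0.165
  outer loop
   vertex 5.3 2.4 0.4
   vertex 5.8 2.0 4.2
   vertex 4.4 0.7 1.1
  endloop
 endfacet
 facet normal 0.769 0.639 -0.034
  outer loop
   vertex 5.3 2.4 0.4
   vertex 3.0 5.4 4.8
   vertex 5.8 2.0 4.2
  endloop
 endfacet
 facet normal 0.590 0.776 -0.221
  outer loop
   vertex 5.3 2.4 0.4
   vertex 2.8 4.3 0.4
   vertex 3.0 5.4 4.8
  endloop
 endfacet
 facet normal 0.047 0.062 -0.997
  outer loop
   vertex 5.3 2.4 0.4
   vertex 2.8 2.7 0.3
   vertex 2.8 4.3 0.4
  endloop
 endfacet
 facet normal -0.008 -0.377 -0.926
  outer loop
   vertex 5.3 2.4 0.4
   vertex 4.4 0.7 1.1
   vertex 2.8 2.7 0.3
  endloop
 endfacet
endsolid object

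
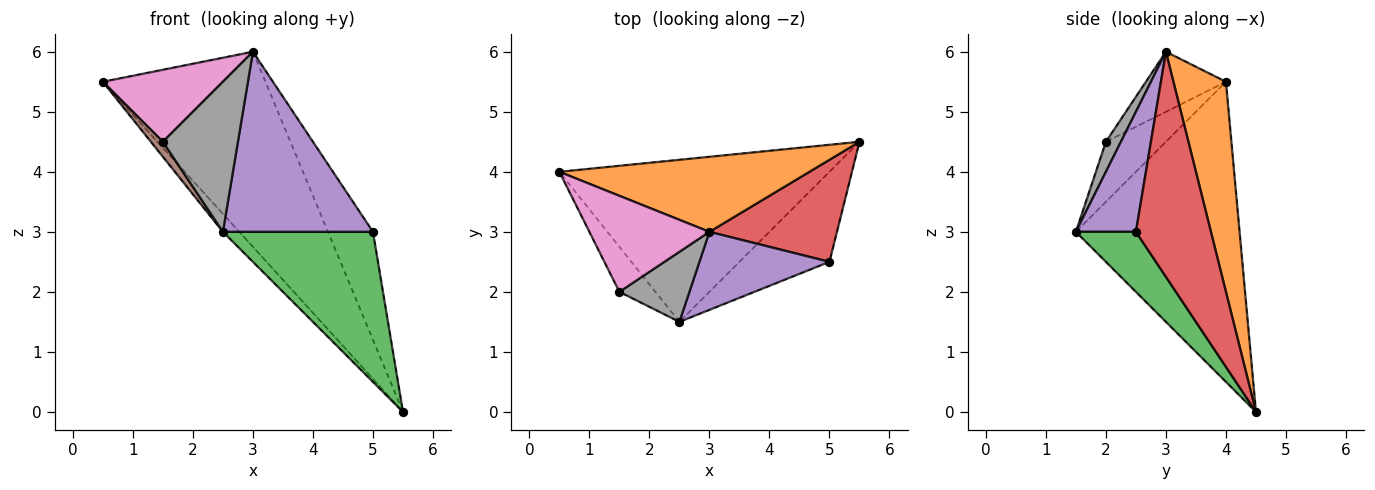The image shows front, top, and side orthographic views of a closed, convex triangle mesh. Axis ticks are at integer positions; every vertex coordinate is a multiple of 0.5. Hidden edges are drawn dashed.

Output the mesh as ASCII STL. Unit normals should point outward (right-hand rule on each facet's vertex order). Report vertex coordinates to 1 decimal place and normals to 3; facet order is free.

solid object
 facet normal -0.741 0.074 -0.667
  outer loop
   vertex 2.5 1.5 3.0
   vertex 0.5 4.0 5.5
   vertex 5.5 4.5 0.0
  endloop
 endfacet
 facet normal 0.289 0.894 0.344
  outer loop
   vertex 3.0 3.0 6.0
   vertex 5.5 4.5 0.0
   vertex 0.5 4.0 5.5
  endloop
 endfacet
 facet normal 0.324 -0.811 -0.487
  outer loop
   vertex 5.0 2.5 3.0
   vertex 2.5 1.5 3.0
   vertex 5.5 4.5 0.0
  endloop
 endfacet
 facet normal 0.771 0.463 0.437
  outer loop
   vertex 5.0 2.5 3.0
   vertex 5.5 4.5 0.0
   vertex 3.0 3.0 6.0
  endloop
 endfacet
 facet normal 0.345 -0.861 0.373
  outer loop
   vertex 5.0 2.5 3.0
   vertex 3.0 3.0 6.0
   vertex 2.5 1.5 3.0
  endloop
 endfacet
 facet normal -0.845 -0.169 -0.507
  outer loop
   vertex 1.5 2.0 4.5
   vertex 0.5 4.0 5.5
   vertex 2.5 1.5 3.0
  endloop
 endfacet
 facet normal -0.371 -0.557 0.743
  outer loop
   vertex 1.5 2.0 4.5
   vertex 3.0 3.0 6.0
   vertex 0.5 4.0 5.5
  endloop
 endfacet
 facet normal 0.178 -0.892 0.416
  outer loop
   vertex 1.5 2.0 4.5
   vertex 2.5 1.5 3.0
   vertex 3.0 3.0 6.0
  endloop
 endfacet
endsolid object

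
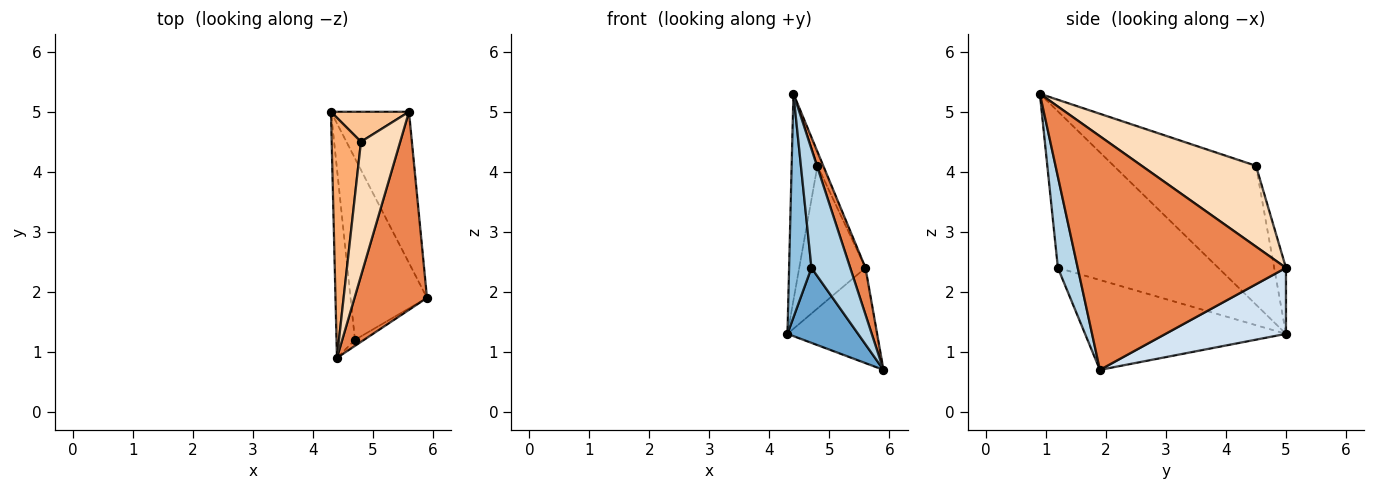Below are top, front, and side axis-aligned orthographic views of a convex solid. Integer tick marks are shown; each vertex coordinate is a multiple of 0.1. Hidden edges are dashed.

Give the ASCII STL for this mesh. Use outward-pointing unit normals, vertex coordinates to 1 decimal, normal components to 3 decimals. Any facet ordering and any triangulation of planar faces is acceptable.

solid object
 facet normal -0.736 -0.259 -0.626
  outer loop
   vertex 4.7 1.2 2.4
   vertex 4.3 5.0 1.3
   vertex 5.9 1.9 0.7
  endloop
 endfacet
 facet normal -0.984 -0.137 -0.116
  outer loop
   vertex 4.7 1.2 2.4
   vertex 4.4 0.9 5.3
   vertex 4.3 5.0 1.3
  endloop
 endfacet
 facet normal 0.455 -0.889 -0.045
  outer loop
   vertex 4.7 1.2 2.4
   vertex 5.9 1.9 0.7
   vertex 4.4 0.9 5.3
  endloop
 endfacet
 facet normal 0.582 0.434 -0.688
  outer loop
   vertex 5.6 5.0 2.4
   vertex 5.9 1.9 0.7
   vertex 4.3 5.0 1.3
  endloop
 endfacet
 facet normal 0.953 -0.070 0.296
  outer loop
   vertex 5.6 5.0 2.4
   vertex 4.4 0.9 5.3
   vertex 5.9 1.9 0.7
  endloop
 endfacet
 facet normal -0.963 0.175 0.203
  outer loop
   vertex 4.8 4.5 4.1
   vertex 4.3 5.0 1.3
   vertex 4.4 0.9 5.3
  endloop
 endfacet
 facet normal -0.172 0.964 0.203
  outer loop
   vertex 4.8 4.5 4.1
   vertex 5.6 5.0 2.4
   vertex 4.3 5.0 1.3
  endloop
 endfacet
 facet normal 0.899 0.046 0.436
  outer loop
   vertex 4.8 4.5 4.1
   vertex 4.4 0.9 5.3
   vertex 5.6 5.0 2.4
  endloop
 endfacet
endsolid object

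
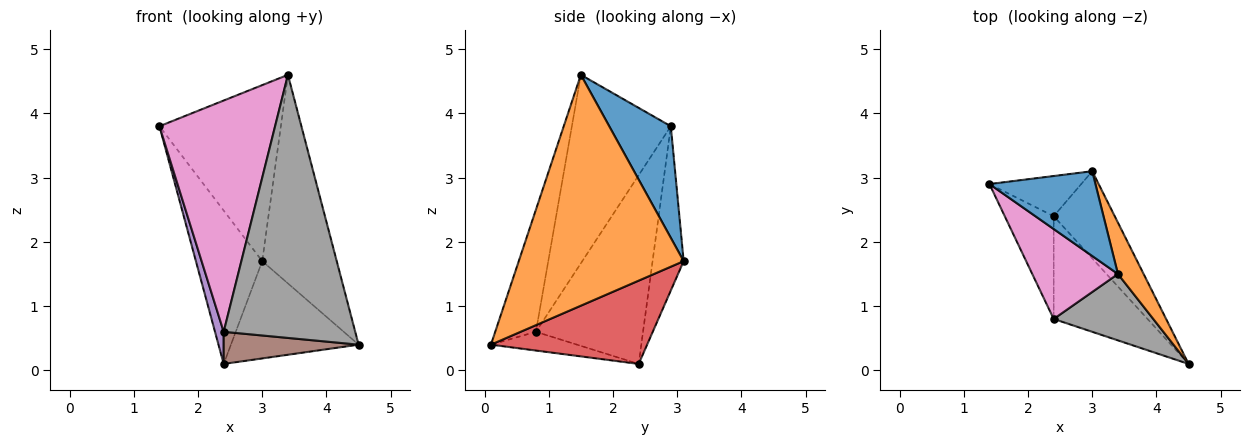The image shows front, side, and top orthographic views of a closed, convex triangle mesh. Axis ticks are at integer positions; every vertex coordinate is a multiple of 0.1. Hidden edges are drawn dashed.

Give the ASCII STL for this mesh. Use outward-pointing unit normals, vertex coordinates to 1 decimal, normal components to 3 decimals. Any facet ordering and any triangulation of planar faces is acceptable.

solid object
 facet normal 0.416 0.819 0.395
  outer loop
   vertex 3.4 1.5 4.6
   vertex 3.0 3.1 1.7
   vertex 1.4 2.9 3.8
  endloop
 endfacet
 facet normal 0.907 0.410 0.101
  outer loop
   vertex 3.4 1.5 4.6
   vertex 4.5 0.1 0.4
   vertex 3.0 3.1 1.7
  endloop
 endfacet
 facet normal -0.413 0.881 -0.231
  outer loop
   vertex 2.4 2.4 0.1
   vertex 1.4 2.9 3.8
   vertex 3.0 3.1 1.7
  endloop
 endfacet
 facet normal 0.673 0.551 -0.493
  outer loop
   vertex 2.4 2.4 0.1
   vertex 3.0 3.1 1.7
   vertex 4.5 0.1 0.4
  endloop
 endfacet
 facet normal -0.965 -0.078 -0.250
  outer loop
   vertex 2.4 0.8 0.6
   vertex 1.4 2.9 3.8
   vertex 2.4 2.4 0.1
  endloop
 endfacet
 facet normal -0.187 -0.293 -0.938
  outer loop
   vertex 2.4 0.8 0.6
   vertex 2.4 2.4 0.1
   vertex 4.5 0.1 0.4
  endloop
 endfacet
 facet normal -0.623 -0.729 0.283
  outer loop
   vertex 2.4 0.8 0.6
   vertex 3.4 1.5 4.6
   vertex 1.4 2.9 3.8
  endloop
 endfacet
 facet normal -0.287 -0.929 0.234
  outer loop
   vertex 2.4 0.8 0.6
   vertex 4.5 0.1 0.4
   vertex 3.4 1.5 4.6
  endloop
 endfacet
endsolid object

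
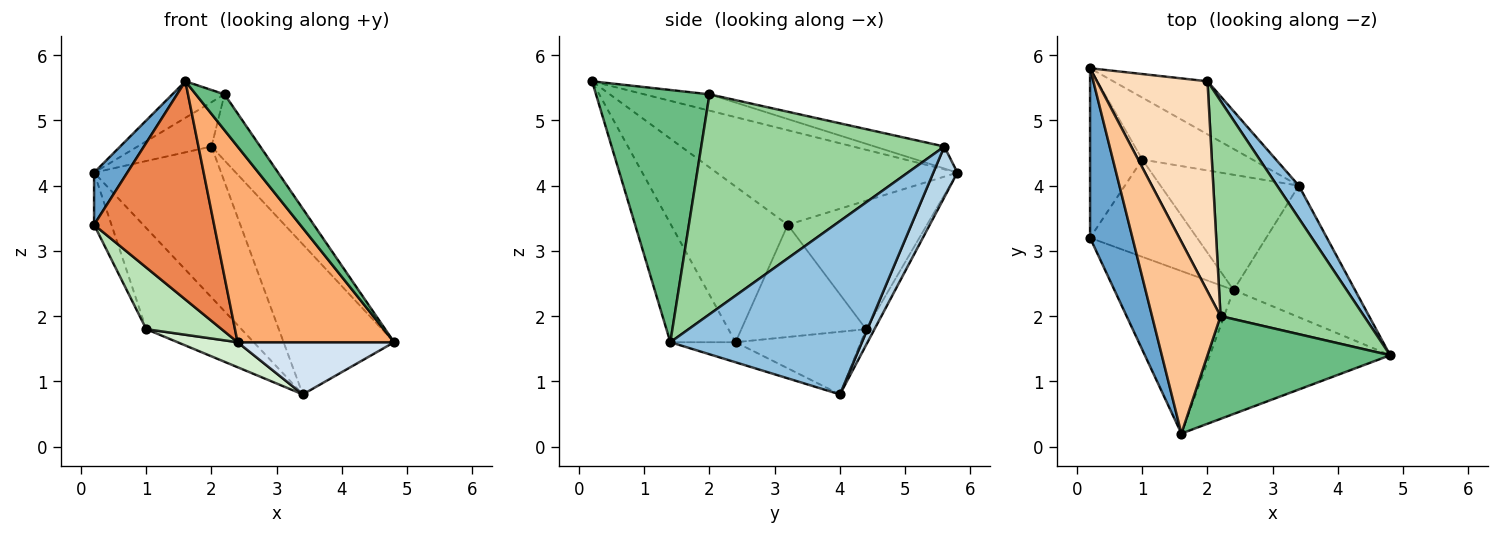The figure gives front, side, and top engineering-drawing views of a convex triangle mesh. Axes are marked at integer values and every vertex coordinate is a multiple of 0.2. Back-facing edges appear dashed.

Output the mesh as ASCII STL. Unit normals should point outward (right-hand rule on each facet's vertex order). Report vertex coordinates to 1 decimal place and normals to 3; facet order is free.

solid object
 facet normal -0.905 -0.125 0.406
  outer loop
   vertex 1.6 0.2 5.6
   vertex 0.2 5.8 4.2
   vertex 0.2 3.2 3.4
  endloop
 endfacet
 facet normal 0.861 0.497 0.108
  outer loop
   vertex 2.0 5.6 4.6
   vertex 4.8 1.4 1.6
   vertex 3.4 4.0 0.8
  endloop
 endfacet
 facet normal 0.176 0.929 -0.326
  outer loop
   vertex 2.0 5.6 4.6
   vertex 3.4 4.0 0.8
   vertex 0.2 5.8 4.2
  endloop
 endfacet
 facet normal -0.152 -0.364 -0.919
  outer loop
   vertex 2.4 2.4 1.6
   vertex 3.4 4.0 0.8
   vertex 4.8 1.4 1.6
  endloop
 endfacet
 facet normal -0.615 -0.632 -0.471
  outer loop
   vertex 2.4 2.4 1.6
   vertex 1.6 0.2 5.6
   vertex 0.2 3.2 3.4
  endloop
 endfacet
 facet normal -0.332 -0.797 -0.505
  outer loop
   vertex 2.4 2.4 1.6
   vertex 4.8 1.4 1.6
   vertex 1.6 0.2 5.6
  endloop
 endfacet
 facet normal -0.228 0.182 0.957
  outer loop
   vertex 2.2 2.0 5.4
   vertex 0.2 5.8 4.2
   vertex 1.6 0.2 5.6
  endloop
 endfacet
 facet normal -0.191 0.203 0.960
  outer loop
   vertex 2.2 2.0 5.4
   vertex 2.0 5.6 4.6
   vertex 0.2 5.8 4.2
  endloop
 endfacet
 facet normal 0.793 -0.201 0.575
  outer loop
   vertex 2.2 2.0 5.4
   vertex 1.6 0.2 5.6
   vertex 4.8 1.4 1.6
  endloop
 endfacet
 facet normal 0.826 0.166 0.539
  outer loop
   vertex 2.2 2.0 5.4
   vertex 4.8 1.4 1.6
   vertex 2.0 5.6 4.6
  endloop
 endfacet
 facet normal -0.663 -0.401 -0.632
  outer loop
   vertex 1.0 4.4 1.8
   vertex 2.4 2.4 1.6
   vertex 0.2 3.2 3.4
  endloop
 endfacet
 facet normal -0.405 -0.194 -0.894
  outer loop
   vertex 1.0 4.4 1.8
   vertex 3.4 4.0 0.8
   vertex 2.4 2.4 1.6
  endloop
 endfacet
 facet normal -0.920 0.115 -0.374
  outer loop
   vertex 1.0 4.4 1.8
   vertex 0.2 3.2 3.4
   vertex 0.2 5.8 4.2
  endloop
 endfacet
 facet normal -0.075 0.850 -0.521
  outer loop
   vertex 1.0 4.4 1.8
   vertex 0.2 5.8 4.2
   vertex 3.4 4.0 0.8
  endloop
 endfacet
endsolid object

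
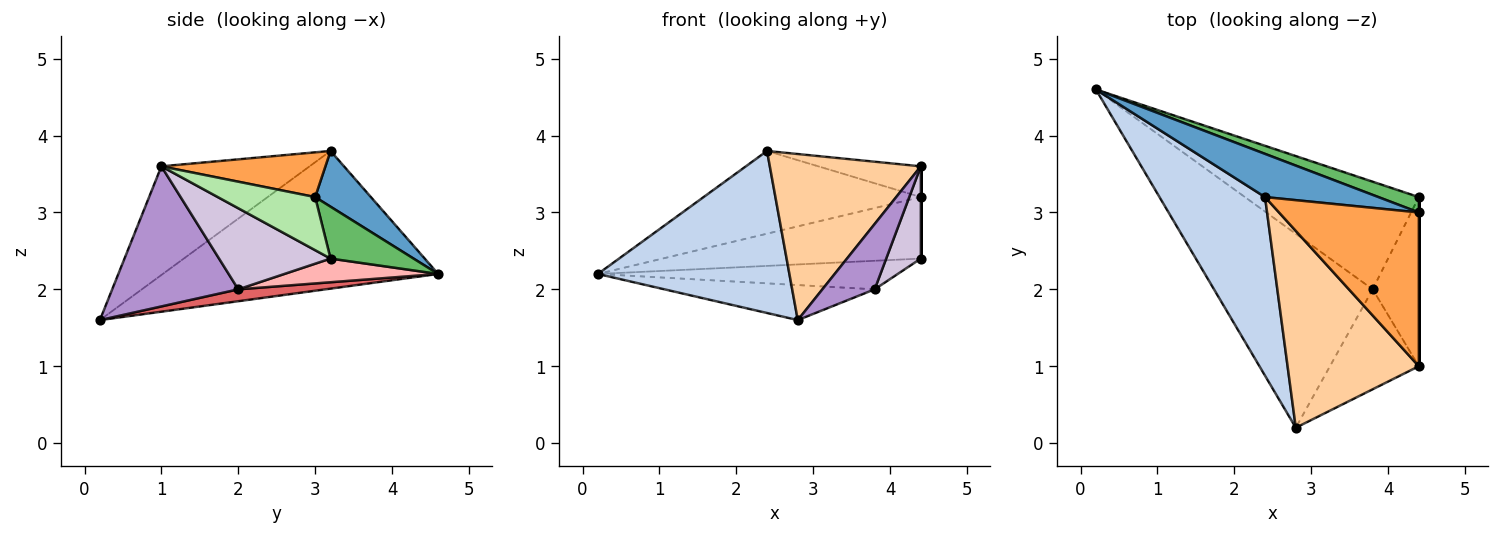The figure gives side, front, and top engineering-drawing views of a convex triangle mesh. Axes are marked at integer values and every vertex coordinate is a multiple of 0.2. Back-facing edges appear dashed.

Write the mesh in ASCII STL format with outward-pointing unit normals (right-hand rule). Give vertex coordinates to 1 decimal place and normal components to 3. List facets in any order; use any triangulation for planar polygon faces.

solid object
 facet normal 0.222 0.864 0.451
  outer loop
   vertex 2.4 3.2 3.8
   vertex 4.4 3.0 3.2
   vertex 0.2 4.6 2.2
  endloop
 endfacet
 facet normal -0.695 -0.483 0.533
  outer loop
   vertex 2.4 3.2 3.8
   vertex 0.2 4.6 2.2
   vertex 2.8 0.2 1.6
  endloop
 endfacet
 facet normal 0.299 0.187 0.936
  outer loop
   vertex 4.4 1.0 3.6
   vertex 4.4 3.0 3.2
   vertex 2.4 3.2 3.8
  endloop
 endfacet
 facet normal -0.535 -0.545 0.646
  outer loop
   vertex 4.4 1.0 3.6
   vertex 2.4 3.2 3.8
   vertex 2.8 0.2 1.6
  endloop
 endfacet
 facet normal 0.298 0.926 0.232
  outer loop
   vertex 4.4 3.2 2.4
   vertex 0.2 4.6 2.2
   vertex 4.4 3.0 3.2
  endloop
 endfacet
 facet normal 1.000 0.000 0.000
  outer loop
   vertex 4.4 3.2 2.4
   vertex 4.4 3.0 3.2
   vertex 4.4 1.0 3.6
  endloop
 endfacet
 facet normal 0.073 0.177 -0.981
  outer loop
   vertex 3.8 2.0 2.0
   vertex 2.8 0.2 1.6
   vertex 0.2 4.6 2.2
  endloop
 endfacet
 facet normal 0.130 0.254 -0.958
  outer loop
   vertex 3.8 2.0 2.0
   vertex 0.2 4.6 2.2
   vertex 4.4 3.2 2.4
  endloop
 endfacet
 facet normal 0.797 -0.330 -0.505
  outer loop
   vertex 3.8 2.0 2.0
   vertex 4.4 1.0 3.6
   vertex 2.8 0.2 1.6
  endloop
 endfacet
 facet normal 0.839 -0.260 -0.477
  outer loop
   vertex 3.8 2.0 2.0
   vertex 4.4 3.2 2.4
   vertex 4.4 1.0 3.6
  endloop
 endfacet
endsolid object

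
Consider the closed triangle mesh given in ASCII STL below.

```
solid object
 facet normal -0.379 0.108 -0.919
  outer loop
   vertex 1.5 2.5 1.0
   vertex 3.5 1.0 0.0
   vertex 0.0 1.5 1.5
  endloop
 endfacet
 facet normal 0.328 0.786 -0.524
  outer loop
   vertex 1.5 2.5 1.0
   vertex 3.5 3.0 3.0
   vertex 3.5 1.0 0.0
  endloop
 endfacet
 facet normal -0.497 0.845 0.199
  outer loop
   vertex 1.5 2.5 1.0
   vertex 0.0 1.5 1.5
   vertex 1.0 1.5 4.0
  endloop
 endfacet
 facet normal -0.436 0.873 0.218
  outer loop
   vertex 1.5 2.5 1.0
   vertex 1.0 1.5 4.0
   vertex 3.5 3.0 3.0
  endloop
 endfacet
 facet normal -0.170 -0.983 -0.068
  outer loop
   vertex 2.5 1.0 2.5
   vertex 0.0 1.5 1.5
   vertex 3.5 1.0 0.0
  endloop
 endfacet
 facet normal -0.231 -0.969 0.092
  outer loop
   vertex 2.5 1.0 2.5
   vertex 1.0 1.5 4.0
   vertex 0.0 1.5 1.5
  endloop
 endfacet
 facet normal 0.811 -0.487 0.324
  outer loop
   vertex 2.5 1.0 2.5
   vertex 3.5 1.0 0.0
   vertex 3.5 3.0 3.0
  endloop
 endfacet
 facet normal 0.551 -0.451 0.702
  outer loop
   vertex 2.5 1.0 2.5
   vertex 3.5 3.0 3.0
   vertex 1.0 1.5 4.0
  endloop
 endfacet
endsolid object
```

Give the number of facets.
8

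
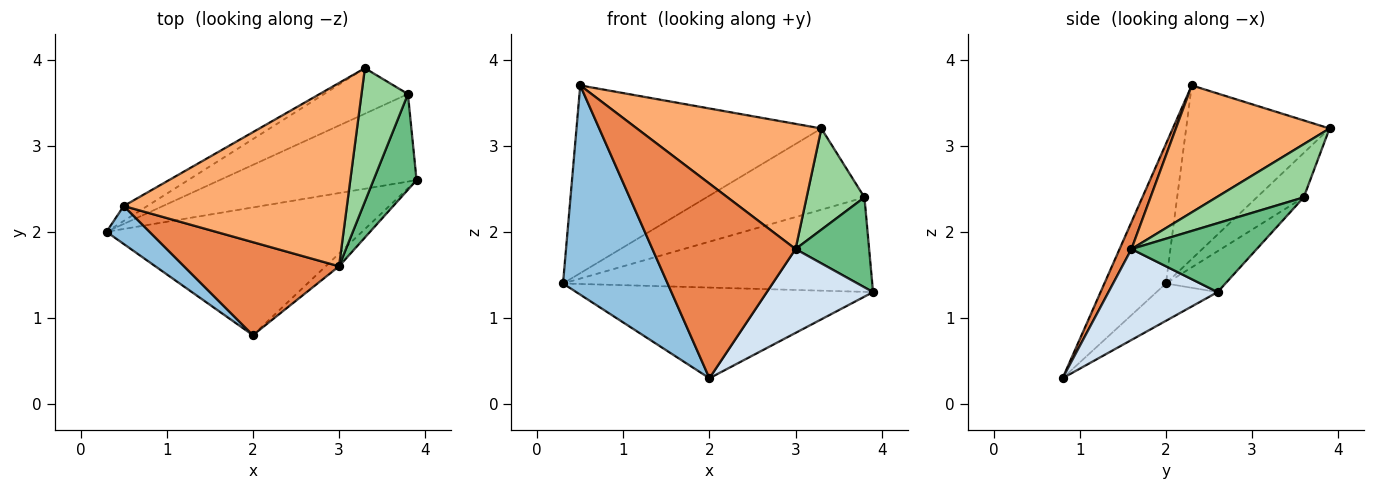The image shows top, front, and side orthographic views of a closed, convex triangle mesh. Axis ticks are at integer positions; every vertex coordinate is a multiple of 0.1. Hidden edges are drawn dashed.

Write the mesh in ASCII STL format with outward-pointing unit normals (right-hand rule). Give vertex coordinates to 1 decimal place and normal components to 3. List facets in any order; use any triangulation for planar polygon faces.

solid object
 facet normal -0.118 0.575 -0.810
  outer loop
   vertex 2.0 0.8 0.3
   vertex 0.3 2.0 1.4
   vertex 3.9 2.6 1.3
  endloop
 endfacet
 facet normal -0.501 -0.852 0.155
  outer loop
   vertex 0.5 2.3 3.7
   vertex 0.3 2.0 1.4
   vertex 2.0 0.8 0.3
  endloop
 endfacet
 facet normal -0.504 0.861 -0.068
  outer loop
   vertex 3.3 3.9 3.2
   vertex 0.3 2.0 1.4
   vertex 0.5 2.3 3.7
  endloop
 endfacet
 facet normal 0.713 -0.694 -0.105
  outer loop
   vertex 3.0 1.6 1.8
   vertex 2.0 0.8 0.3
   vertex 3.9 2.6 1.3
  endloop
 endfacet
 facet normal 0.075 -0.900 0.430
  outer loop
   vertex 3.0 1.6 1.8
   vertex 0.5 2.3 3.7
   vertex 2.0 0.8 0.3
  endloop
 endfacet
 facet normal 0.425 -0.510 0.747
  outer loop
   vertex 3.0 1.6 1.8
   vertex 3.3 3.9 3.2
   vertex 0.5 2.3 3.7
  endloop
 endfacet
 facet normal -0.140 0.726 -0.673
  outer loop
   vertex 3.8 3.6 2.4
   vertex 3.9 2.6 1.3
   vertex 0.3 2.0 1.4
  endloop
 endfacet
 facet normal -0.251 0.844 -0.473
  outer loop
   vertex 3.8 3.6 2.4
   vertex 0.3 2.0 1.4
   vertex 3.3 3.9 3.2
  endloop
 endfacet
 facet normal 0.759 -0.446 0.474
  outer loop
   vertex 3.8 3.6 2.4
   vertex 3.0 1.6 1.8
   vertex 3.9 2.6 1.3
  endloop
 endfacet
 facet normal 0.674 -0.446 0.589
  outer loop
   vertex 3.8 3.6 2.4
   vertex 3.3 3.9 3.2
   vertex 3.0 1.6 1.8
  endloop
 endfacet
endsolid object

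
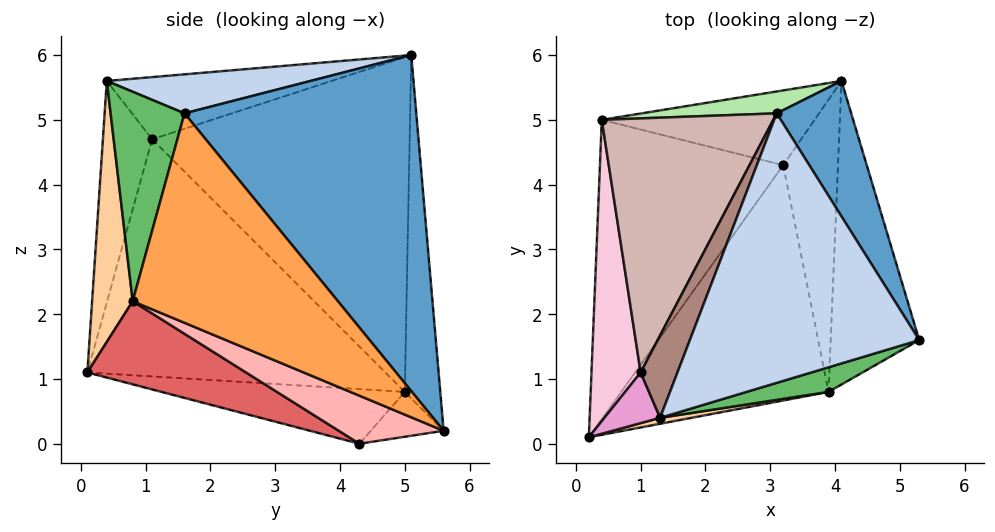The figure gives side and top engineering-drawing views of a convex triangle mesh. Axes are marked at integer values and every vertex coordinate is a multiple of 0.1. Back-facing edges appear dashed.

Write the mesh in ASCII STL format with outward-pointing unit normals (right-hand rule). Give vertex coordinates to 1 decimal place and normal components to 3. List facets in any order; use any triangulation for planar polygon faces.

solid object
 facet normal 0.853 0.487 0.189
  outer loop
   vertex 3.1 5.1 6.0
   vertex 5.3 1.6 5.1
   vertex 4.1 5.6 0.2
  endloop
 endfacet
 facet normal 0.166 -0.147 0.975
  outer loop
   vertex 1.3 0.4 5.6
   vertex 5.3 1.6 5.1
   vertex 3.1 5.1 6.0
  endloop
 endfacet
 facet normal 0.903 -0.197 -0.382
  outer loop
   vertex 3.9 0.8 2.2
   vertex 4.1 5.6 0.2
   vertex 5.3 1.6 5.1
  endloop
 endfacet
 facet normal 0.180 -0.983 0.022
  outer loop
   vertex 3.9 0.8 2.2
   vertex 1.3 0.4 5.6
   vertex 0.2 0.1 1.1
  endloop
 endfacet
 facet normal 0.299 -0.947 0.117
  outer loop
   vertex 3.9 0.8 2.2
   vertex 5.3 1.6 5.1
   vertex 1.3 0.4 5.6
  endloop
 endfacet
 facet normal -0.150 0.987 0.059
  outer loop
   vertex 0.4 5.0 0.8
   vertex 3.1 5.1 6.0
   vertex 4.1 5.6 0.2
  endloop
 endfacet
 facet normal 0.332 -0.454 -0.827
  outer loop
   vertex 3.2 4.3 0.0
   vertex 3.9 0.8 2.2
   vertex 0.2 0.1 1.1
  endloop
 endfacet
 facet normal 0.624 -0.323 -0.712
  outer loop
   vertex 3.2 4.3 0.0
   vertex 4.1 5.6 0.2
   vertex 3.9 0.8 2.2
  endloop
 endfacet
 facet normal -0.285 -0.047 -0.957
  outer loop
   vertex 3.2 4.3 0.0
   vertex 0.2 0.1 1.1
   vertex 0.4 5.0 0.8
  endloop
 endfacet
 facet normal -0.198 0.281 -0.939
  outer loop
   vertex 3.2 4.3 0.0
   vertex 0.4 5.0 0.8
   vertex 4.1 5.6 0.2
  endloop
 endfacet
 facet normal -0.827 0.275 0.490
  outer loop
   vertex 1.0 1.1 4.7
   vertex 1.3 0.4 5.6
   vertex 3.1 5.1 6.0
  endloop
 endfacet
 facet normal -0.848 0.304 0.434
  outer loop
   vertex 1.0 1.1 4.7
   vertex 3.1 5.1 6.0
   vertex 0.4 5.0 0.8
  endloop
 endfacet
 facet normal -0.965 -0.102 0.243
  outer loop
   vertex 1.0 1.1 4.7
   vertex 0.2 0.1 1.1
   vertex 1.3 0.4 5.6
  endloop
 endfacet
 facet normal -0.978 0.052 0.203
  outer loop
   vertex 1.0 1.1 4.7
   vertex 0.4 5.0 0.8
   vertex 0.2 0.1 1.1
  endloop
 endfacet
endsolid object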